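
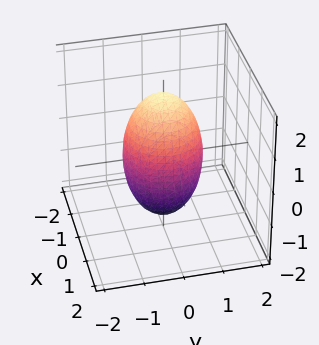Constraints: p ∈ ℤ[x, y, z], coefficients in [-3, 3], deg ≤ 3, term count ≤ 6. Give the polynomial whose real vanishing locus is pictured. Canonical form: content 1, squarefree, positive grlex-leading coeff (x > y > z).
Degree: the shape is more complex than any degree-1 surface, so deg p = 2.
Symmetries: the z-axis is an axis of rotation, so x and y enter only as x² + y².
Checking where it meets the axes: a circular section at z = -1 has radius between 0 and 1; the x-axis gridline crossings are at x ∈ {-1, 1}; the y-axis gridline crossings are at y ∈ {-1, 1}.
Fitting integer coefficients to these (and the overall shape) gives p.

3*x^2 + 3*y^2 + z^2 - 3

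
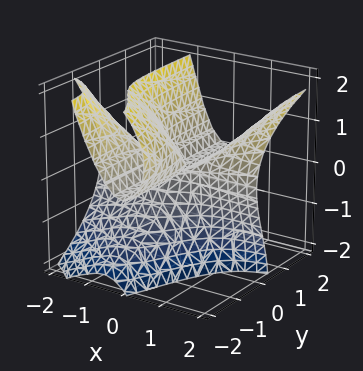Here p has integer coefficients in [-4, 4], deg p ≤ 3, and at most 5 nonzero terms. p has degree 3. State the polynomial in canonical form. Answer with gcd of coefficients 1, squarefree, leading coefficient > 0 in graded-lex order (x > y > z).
3*x^2*y - 2*x*z^2 - z^3 - 2*y*z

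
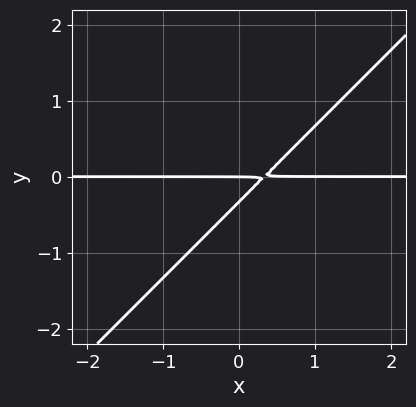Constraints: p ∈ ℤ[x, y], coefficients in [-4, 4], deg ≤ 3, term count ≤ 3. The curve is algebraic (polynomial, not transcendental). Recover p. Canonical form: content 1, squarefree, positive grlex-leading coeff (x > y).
3*x*y - 3*y^2 - y

The degree is 2 — the shape is more complex than any degree-1 curve.
Against the integer gridlines: every point of the x-axis in the box is on the curve; it meets the y-axis at y = 0 (among the integer gridlines).
Putting this together gives p.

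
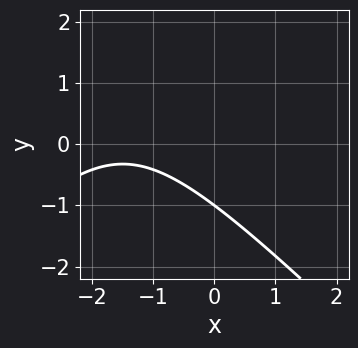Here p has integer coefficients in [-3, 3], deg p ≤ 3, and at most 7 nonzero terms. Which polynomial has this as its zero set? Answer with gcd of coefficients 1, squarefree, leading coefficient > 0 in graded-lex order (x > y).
x^2 - y^2 + 3*x + 2*y + 3

First, degree: the shape is more complex than any degree-1 curve, so deg p = 2.
Then, against the integer gridlines: it misses every integer gridline on the x-axis; it crosses the y-axis at the gridline y = -1.
Finally, the integer polynomial consistent with all of this is the stated p.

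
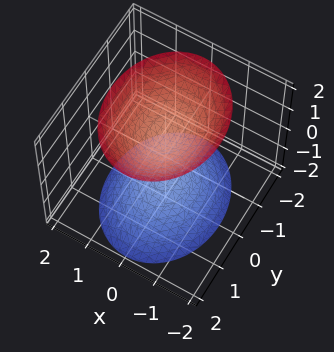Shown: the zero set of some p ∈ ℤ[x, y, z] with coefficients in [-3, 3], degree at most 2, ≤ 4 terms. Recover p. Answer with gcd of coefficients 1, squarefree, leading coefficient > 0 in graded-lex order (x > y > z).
1. I count 2 distinct pieces. They look like related sheets of one shape, so recover p as a whole.
2. The degree is 2 — two separate bowl-shaped sheets opening away from each other; a quadric.
3. Symmetries: it's symmetric under x → −x, forcing even powers of x; the y ↦ −y reflection is a symmetry, so y appears only in even powers; mirror symmetry z ↦ −z ⇒ only even powers of z.
4. From the visible intercepts: it misses every integer gridline on the x-axis; among the integer gridlines, it crosses the z-axis at z ∈ {-1, 1}; it misses every integer gridline on the y-axis.
5. Assembling these constraints gives the stated polynomial.

3*x^2 + 2*y^2 - 2*z^2 + 2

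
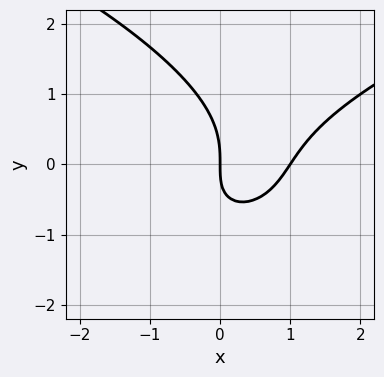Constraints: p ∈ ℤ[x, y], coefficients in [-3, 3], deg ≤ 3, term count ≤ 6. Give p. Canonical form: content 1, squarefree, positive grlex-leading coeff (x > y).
(a) The degree is 3 — a generic line meets the curve in up to 3 points.
(b) Checking where it meets the axes: it crosses the y-axis at the gridline y = 0; the x-axis gridline crossings are at x ∈ {0, 1}.
(c) These observations pin down the coefficients.

2*y^3 - 3*x^2 + 2*x*y + 3*x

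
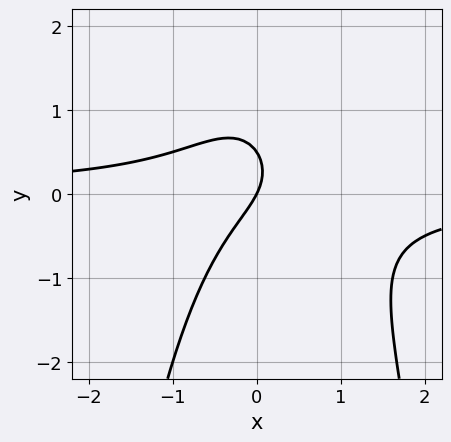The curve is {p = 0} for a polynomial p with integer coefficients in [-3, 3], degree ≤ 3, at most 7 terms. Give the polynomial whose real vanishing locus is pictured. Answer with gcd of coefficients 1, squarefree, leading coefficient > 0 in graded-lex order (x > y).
The degree is 3 — no degree-2 curve has this shape.
From the visible intercepts: it crosses the y-axis at the gridline y = 0; it meets the x-axis at x = 0 (among the integer gridlines).
The integer polynomial consistent with all of this is the stated p.

3*x^2*y - x*y + 2*y^2 + 2*x - y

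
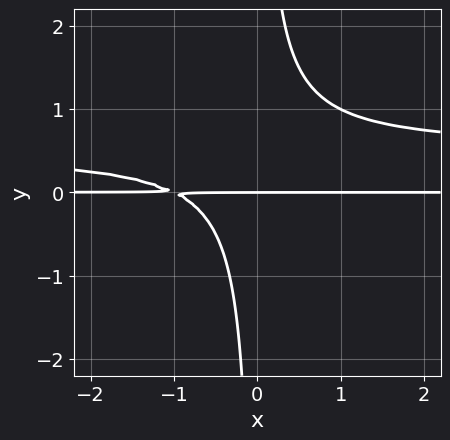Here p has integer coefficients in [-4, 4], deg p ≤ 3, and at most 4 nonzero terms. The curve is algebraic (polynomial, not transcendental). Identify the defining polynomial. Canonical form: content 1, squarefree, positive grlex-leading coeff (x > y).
2*x*y^2 - x*y - y

(a) Degree: no degree-2 curve has this shape, so deg p = 3.
(b) From the axis intercepts and sections: it crosses the y-axis at the gridline y = 0; every point of the x-axis in the box is on the curve.
(c) Fitting integer coefficients to these (and the overall shape) gives p.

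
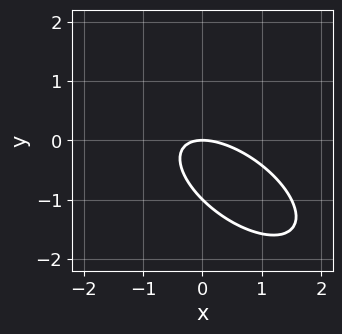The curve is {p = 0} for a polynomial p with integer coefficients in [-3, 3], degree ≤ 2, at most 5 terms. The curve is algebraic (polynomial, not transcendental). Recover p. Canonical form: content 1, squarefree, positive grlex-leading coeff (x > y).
(a) deg p = 2. No degree-1 curve has this shape.
(b) Observable constraints: the y-axis gridline crossings are at y ∈ {-1, 0}; one x-axis crossing is at x = 0.
(c) The integer polynomial consistent with all of this is the stated p.

2*x^2 + 3*x*y + 3*y^2 + 3*y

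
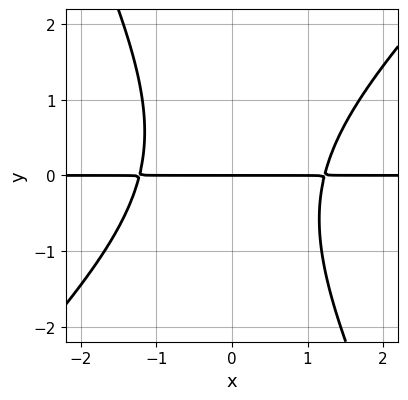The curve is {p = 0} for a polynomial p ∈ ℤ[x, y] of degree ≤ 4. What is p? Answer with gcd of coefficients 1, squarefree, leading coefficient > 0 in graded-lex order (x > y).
(a) deg p = 3.
(b) From the axis intercepts and sections: it meets the y-axis at y = 0 (among the integer gridlines); every point of the x-axis in the box is on the curve.
(c) Together with the visible shape, these determine p as stated.

2*x^2*y - x*y^2 - y^3 - 3*y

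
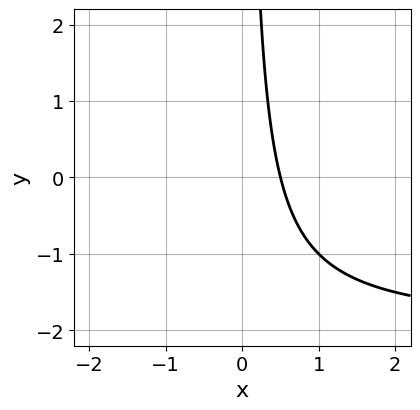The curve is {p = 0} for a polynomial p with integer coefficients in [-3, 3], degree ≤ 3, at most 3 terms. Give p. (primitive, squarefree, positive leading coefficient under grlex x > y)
First, degree: a generic line meets the curve in up to 2 points, so deg p = 2.
Next, against the integer gridlines: it misses every integer gridline on the y-axis.
Finally, assembling these constraints gives the stated polynomial.

x*y + 2*x - 1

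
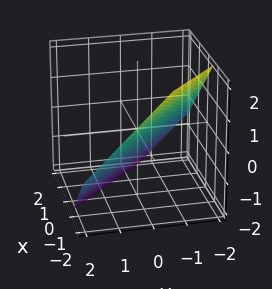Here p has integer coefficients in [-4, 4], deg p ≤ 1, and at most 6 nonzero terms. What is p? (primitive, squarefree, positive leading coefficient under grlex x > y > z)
3*x + 3*y + 3*z + 2

(a) The degree is 1 — every cross-section is a straight line — this is a plane.
(b) Putting this together gives p.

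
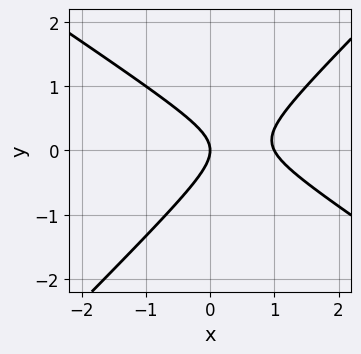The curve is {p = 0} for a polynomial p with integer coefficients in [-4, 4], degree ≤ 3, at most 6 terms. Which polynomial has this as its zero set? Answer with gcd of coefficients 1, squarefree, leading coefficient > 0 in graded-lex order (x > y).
(a) deg p = 2. A generic line meets the curve in up to 2 points.
(b) Against the integer gridlines: one y-axis crossing is at y = 0; among the integer gridlines, it crosses the x-axis at x ∈ {0, 1}.
(c) Putting this together gives p.

2*x^2 + x*y - 3*y^2 - 2*x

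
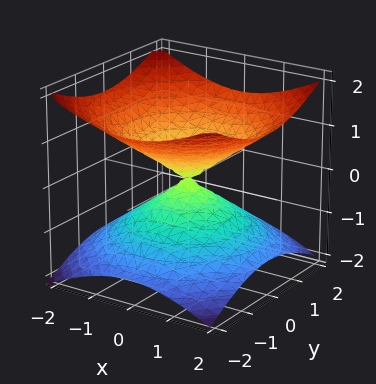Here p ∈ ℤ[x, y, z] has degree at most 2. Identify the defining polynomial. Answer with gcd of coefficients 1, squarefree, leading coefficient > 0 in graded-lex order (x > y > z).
x^2 + y^2 - 2*z^2

1. Degree: a double cone through the origin; a quadric, so deg p = 2.
2. Symmetries: it's symmetric under z → −z, forcing even powers of z; the z-axis is an axis of rotation, so x and y enter only as x² + y².
3. Reading off the gridlines: a circular section at z = -1 has radius between 1 and 2; it crosses the x-axis at the gridline x = 0; one z-axis crossing is at z = 0; one y-axis crossing is at y = 0.
4. Assembling these constraints gives the stated polynomial.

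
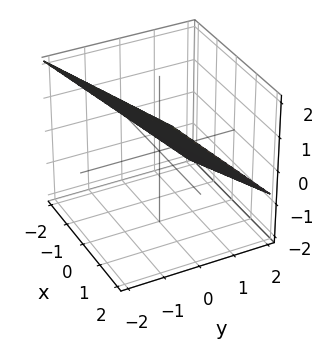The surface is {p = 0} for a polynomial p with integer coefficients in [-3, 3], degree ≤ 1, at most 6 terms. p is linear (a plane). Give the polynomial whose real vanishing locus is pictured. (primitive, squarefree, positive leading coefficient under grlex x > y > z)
First, degree: every cross-section is a straight line — this is a plane, so deg p = 1.
Then, against the integer gridlines: it meets the x-axis at x = -2 (among the integer gridlines).
Finally, assembling these constraints gives the stated polynomial.

x - 3*y - 3*z + 2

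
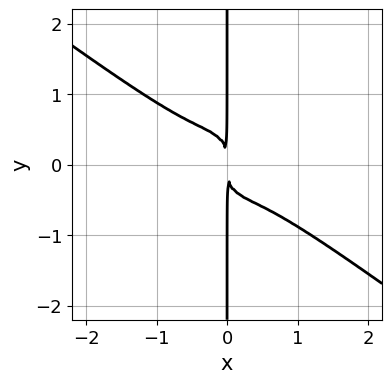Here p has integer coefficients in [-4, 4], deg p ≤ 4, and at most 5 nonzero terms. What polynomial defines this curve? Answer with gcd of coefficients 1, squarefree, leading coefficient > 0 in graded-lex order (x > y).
Degree: no degree-3 curve has this shape, so deg p = 4.
Reading off the gridlines: every point of the y-axis in the box is on the curve.
Together with the visible shape, these determine p as stated.

3*x^4 + 3*x^3*y + 2*x*y^3 + x^2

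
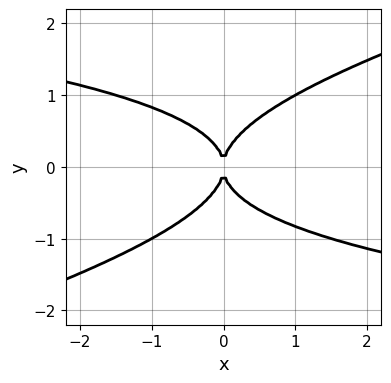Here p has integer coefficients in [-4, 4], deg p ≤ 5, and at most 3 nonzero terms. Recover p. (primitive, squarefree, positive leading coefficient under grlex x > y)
(a) The degree is 4 — no degree-3 curve has this shape.
(b) Reading off the gridlines: it meets the y-axis at y = 0 (among the integer gridlines); it meets the x-axis at x = 0 (among the integer gridlines).
(c) Matching integer coefficients to the picture gives p.

x*y^3 - 3*y^4 + 2*x^2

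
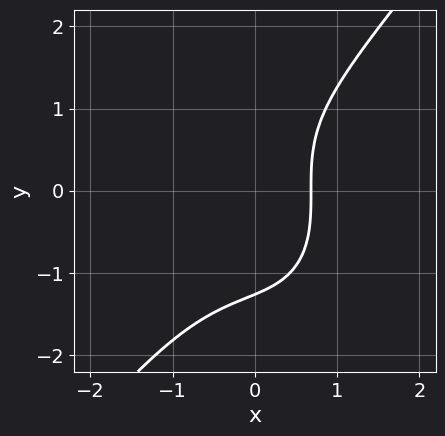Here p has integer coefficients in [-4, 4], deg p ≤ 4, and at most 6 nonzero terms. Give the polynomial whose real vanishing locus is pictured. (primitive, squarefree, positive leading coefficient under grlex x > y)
First, degree: the shape is more complex than any degree-2 curve, so deg p = 3.
Finally, the integer polynomial consistent with all of this is the stated p.

2*x^3 - y^3 + 2*x - 2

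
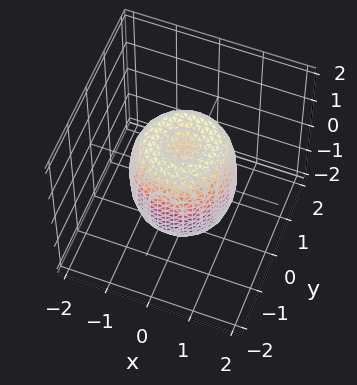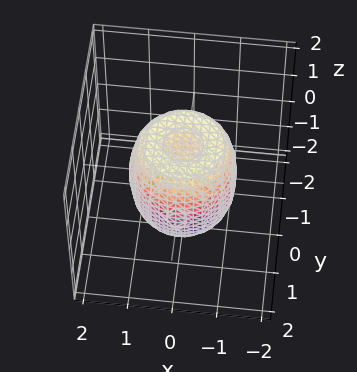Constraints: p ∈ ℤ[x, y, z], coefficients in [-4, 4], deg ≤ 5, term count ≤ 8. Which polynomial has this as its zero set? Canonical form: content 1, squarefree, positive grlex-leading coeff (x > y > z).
(a) Degree: no degree-3 surface has this shape, so deg p = 4.
(b) Symmetry: the z-axis is an axis of rotation, so x and y enter only as x² + y².
(c) From the visible intercepts: among the integer gridlines, it crosses the z-axis at z ∈ {-1, 1}; a circular section at z = -1 has radius exactly 1.
(d) Solving for integer coefficients yields p as stated.

2*x^4 + 4*x^2*y^2 + 2*y^4 - 2*x^2 - 2*y^2 + z^2 - 1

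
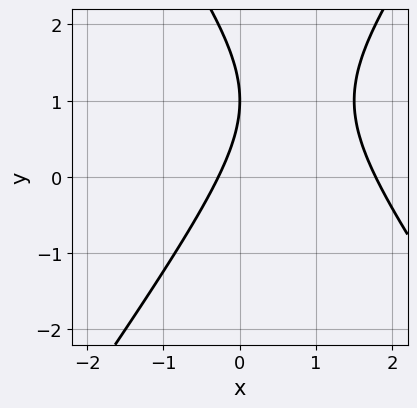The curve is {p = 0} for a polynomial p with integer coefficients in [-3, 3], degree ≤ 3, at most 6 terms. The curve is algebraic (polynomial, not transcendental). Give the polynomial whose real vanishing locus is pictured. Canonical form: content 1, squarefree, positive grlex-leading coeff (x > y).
2*x^2 - y^2 - 3*x + 2*y - 1

1. deg p = 2. The shape is more complex than any degree-1 curve.
2. Reading off the gridlines: one y-axis crossing is at y = 1.
3. These observations pin down the coefficients.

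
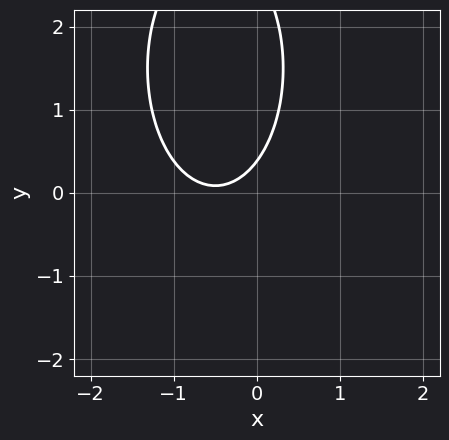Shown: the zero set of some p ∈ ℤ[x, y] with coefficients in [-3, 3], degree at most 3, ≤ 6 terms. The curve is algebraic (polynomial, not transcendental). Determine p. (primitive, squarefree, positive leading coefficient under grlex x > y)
3*x^2 + y^2 + 3*x - 3*y + 1

1. The degree is 2 — no degree-1 curve has this shape.
2. Against the integer gridlines: the curve avoids every integer x-axis point in the box.
3. Together with the visible shape, these determine p as stated.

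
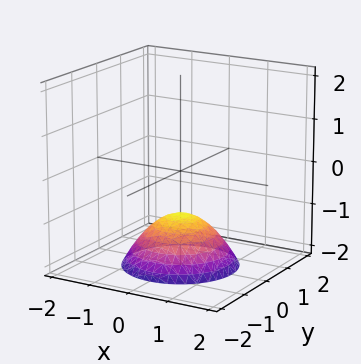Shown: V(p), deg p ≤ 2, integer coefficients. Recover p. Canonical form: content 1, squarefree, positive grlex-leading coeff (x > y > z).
2*x^2 + 2*y^2 + 3*z + 3

First, the degree is 2 — no degree-1 surface has this shape.
Then, by symmetry, the surface is invariant under rotation about z: p = q(x² + y², z).
Next, from the axis intercepts and sections: it crosses the z-axis at the gridline z = -1; a circular section at z = -2 has radius between 1 and 2; the surface avoids every integer x-axis point in the box.
Finally, matching integer coefficients to the picture gives p.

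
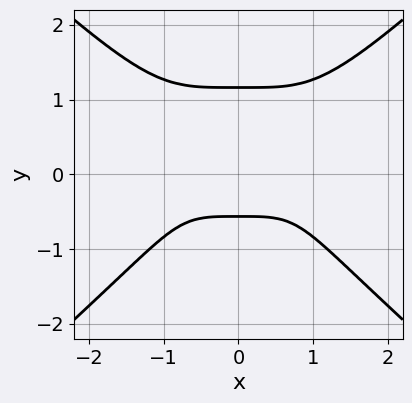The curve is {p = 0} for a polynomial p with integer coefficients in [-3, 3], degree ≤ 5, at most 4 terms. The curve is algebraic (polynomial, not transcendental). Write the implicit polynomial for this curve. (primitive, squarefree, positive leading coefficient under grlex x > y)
2*x^4 - 3*y^4 + 3*y + 2

(a) The degree is 4 — no degree-3 curve has this shape.
(b) Symmetries: the x ↦ −x reflection is a symmetry, so x appears only in even powers.
(c) From the visible intercepts: it misses every integer gridline on the x-axis.
(d) Matching integer coefficients to the picture gives p.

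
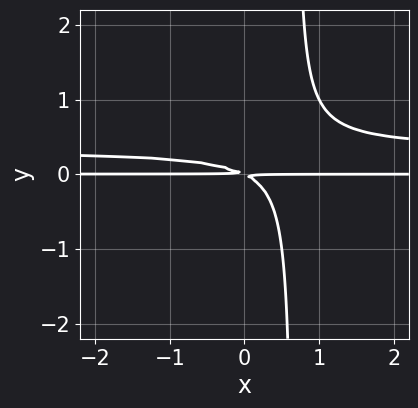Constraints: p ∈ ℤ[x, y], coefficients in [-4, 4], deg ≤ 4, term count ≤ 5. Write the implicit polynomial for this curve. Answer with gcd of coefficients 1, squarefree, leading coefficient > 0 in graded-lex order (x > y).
3*x*y^2 - x*y - 2*y^2

1. Degree: no degree-2 curve has this shape, so deg p = 3.
2. Reading off the gridlines: every point of the x-axis in the box is on the curve.
3. Solving for integer coefficients yields p as stated.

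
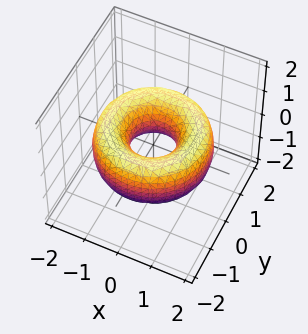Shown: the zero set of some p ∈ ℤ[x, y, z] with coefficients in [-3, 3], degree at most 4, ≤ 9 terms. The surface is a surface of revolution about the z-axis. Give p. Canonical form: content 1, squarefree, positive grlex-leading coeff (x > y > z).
(a) The degree is 4 — the shape is more complex than any degree-3 surface.
(b) Symmetry: the z-axis is an axis of rotation, so x and y enter only as x² + y².
(c) From the axis intercepts and sections: a circular section at z = 0 has radius between 0 and 1; the surface avoids every integer z-axis point in the box.
(d) Matching integer coefficients to the picture gives p.

x^4 + 2*x^2*y^2 + y^4 - 3*x^2 - 3*y^2 + 2*z^2 + 1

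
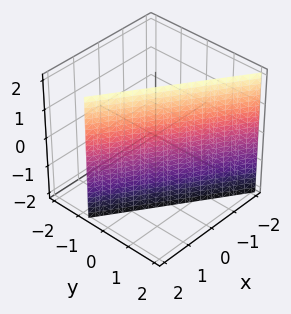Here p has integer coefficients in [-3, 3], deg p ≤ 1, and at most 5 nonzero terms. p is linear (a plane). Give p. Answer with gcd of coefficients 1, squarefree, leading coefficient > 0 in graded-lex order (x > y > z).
First, deg p = 1. The surface is flat (a plane).
Then, checking where it meets the axes: it crosses the x-axis at the gridline x = 1; no z-intercept at any integer in the box.
Finally, matching integer coefficients to the picture gives p.

2*x + 3*y - 2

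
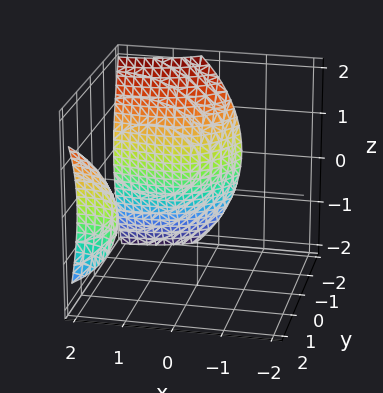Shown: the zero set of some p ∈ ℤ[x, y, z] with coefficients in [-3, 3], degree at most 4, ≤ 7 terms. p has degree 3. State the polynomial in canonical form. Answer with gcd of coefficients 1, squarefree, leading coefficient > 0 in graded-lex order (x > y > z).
First, the picture has 2 separate pieces. They look like related sheets of one shape, so recover p as a whole.
Then, degree: a generic line meets the surface in up to 3 points, so deg p = 3.
Then, reading off the gridlines: it misses every integer gridline on the x-axis; no z-intercept at any integer in the box.
Finally, the integer polynomial consistent with all of this is the stated p.

3*x*y^2 - y^3 - 2*x^2 - 3*z^2 - 3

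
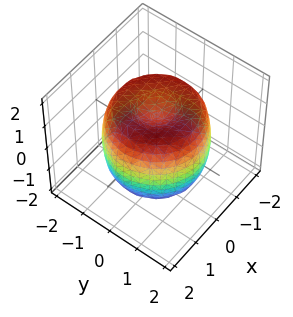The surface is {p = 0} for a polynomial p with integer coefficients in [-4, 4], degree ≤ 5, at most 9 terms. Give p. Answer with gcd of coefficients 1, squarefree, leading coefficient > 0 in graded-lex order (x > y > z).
x^4 + 2*x^2*y^2 + y^4 - 2*x^2 - 2*y^2 + z^2 - 1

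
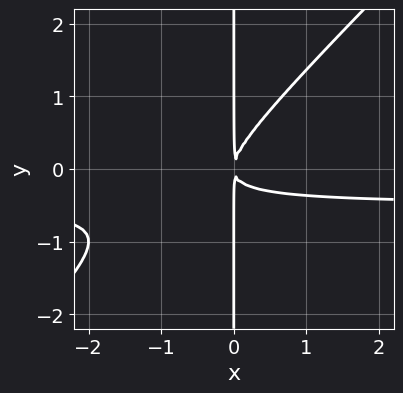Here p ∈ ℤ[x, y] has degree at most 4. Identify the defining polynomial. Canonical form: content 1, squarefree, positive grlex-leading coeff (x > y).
2*x^2*y - 2*x*y^2 + x^2

(a) deg p = 3.
(b) From the axis intercepts and sections: every point of the y-axis in the box is on the curve.
(c) Matching integer coefficients to the picture gives p.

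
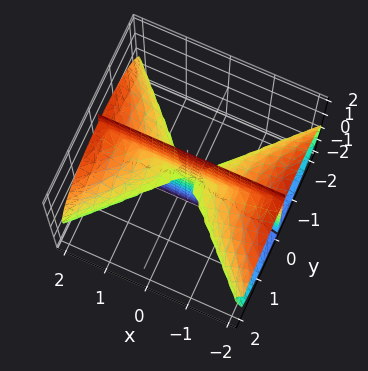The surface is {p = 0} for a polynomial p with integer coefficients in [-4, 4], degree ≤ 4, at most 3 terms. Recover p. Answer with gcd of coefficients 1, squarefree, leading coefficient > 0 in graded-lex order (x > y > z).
1. I count 3 distinct pieces.
2. The degree is 3 — a generic line meets the surface in up to 3 points.
3. Checking where it meets the axes: the visible x-axis segment lies entirely on the surface; every point of the z-axis in the box is on the surface; it crosses the y-axis at the gridline y = 0.
4. Together with the visible shape, these determine p as stated.

x^2*y - y^3 - 2*y*z^2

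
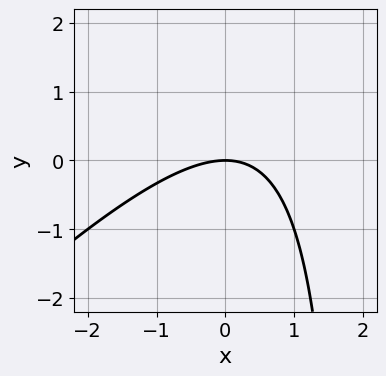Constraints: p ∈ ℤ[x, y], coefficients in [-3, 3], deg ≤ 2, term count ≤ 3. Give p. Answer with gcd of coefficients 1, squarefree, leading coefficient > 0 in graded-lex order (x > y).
(a) The degree is 2 — the shape is more complex than any degree-1 curve.
(b) From the axis intercepts and sections: it meets the y-axis at y = 0 (among the integer gridlines); it meets the x-axis at x = 0 (among the integer gridlines).
(c) Assembling these constraints gives the stated polynomial.

x^2 - x*y + 2*y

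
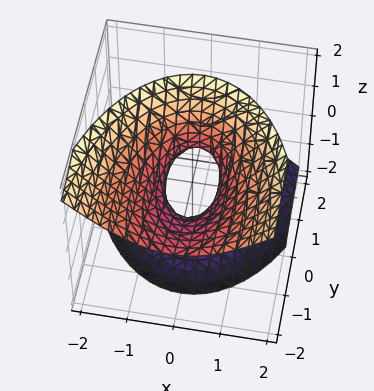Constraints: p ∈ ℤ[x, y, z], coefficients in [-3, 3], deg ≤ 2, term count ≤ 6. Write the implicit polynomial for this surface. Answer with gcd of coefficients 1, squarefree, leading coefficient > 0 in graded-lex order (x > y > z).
1. deg p = 2. The shape is more complex than any degree-1 surface.
2. Checking where it meets the axes: the surface avoids every integer z-axis point in the box; among the integer gridlines, it crosses the y-axis at y ∈ {-1, 1}.
3. Assembling these constraints gives the stated polynomial.

3*x^2 + y^2 + 3*y*z - 2*z^2 - 1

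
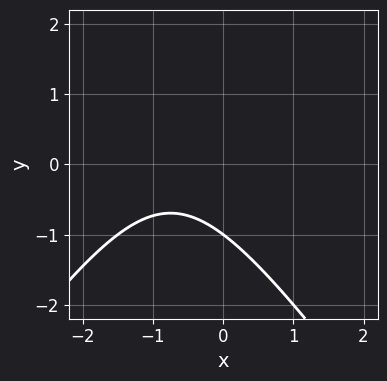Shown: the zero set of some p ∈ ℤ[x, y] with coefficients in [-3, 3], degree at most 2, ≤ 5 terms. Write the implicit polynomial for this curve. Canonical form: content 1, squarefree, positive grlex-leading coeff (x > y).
2*x^2 - y^2 + 3*x + 2*y + 3

Degree: no degree-1 curve has this shape, so deg p = 2.
From the visible intercepts: it meets the y-axis at y = -1 (among the integer gridlines); it misses every integer gridline on the x-axis.
These observations pin down the coefficients.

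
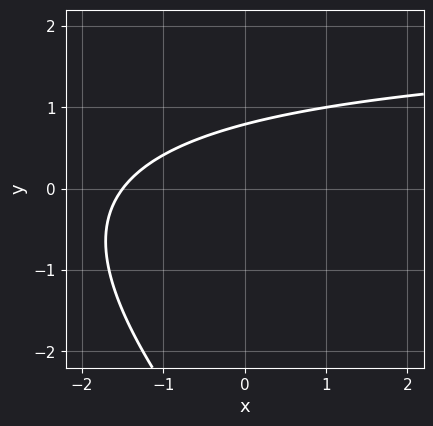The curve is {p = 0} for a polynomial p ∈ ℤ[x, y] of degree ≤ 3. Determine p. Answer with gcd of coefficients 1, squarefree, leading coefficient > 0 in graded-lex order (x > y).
x*y + y^2 - 2*x + 3*y - 3

First, the degree is 2 — a generic line meets the curve in up to 2 points.
Finally, the integer polynomial consistent with all of this is the stated p.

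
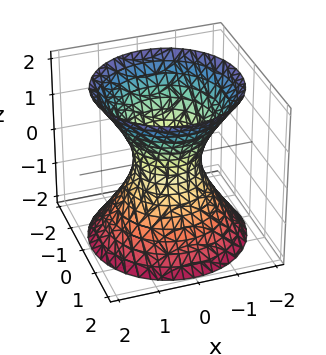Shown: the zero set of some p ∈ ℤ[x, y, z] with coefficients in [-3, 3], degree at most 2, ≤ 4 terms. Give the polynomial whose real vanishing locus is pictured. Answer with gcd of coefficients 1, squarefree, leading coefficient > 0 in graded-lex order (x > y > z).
3*x^2 + 3*y^2 - 2*z^2 - 2

The degree is 2 — an hourglass — one-sheet hyperboloid; a quadric.
Symmetry: the z-axis is an axis of rotation, so x and y enter only as x² + y²; mirror symmetry z ↦ −z ⇒ only even powers of z.
Reading off the gridlines: a circular section at z = 2 has radius between 1 and 2; no z-intercept at any integer in the box.
Together with the visible shape, these determine p as stated.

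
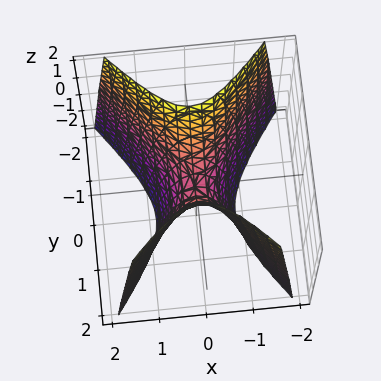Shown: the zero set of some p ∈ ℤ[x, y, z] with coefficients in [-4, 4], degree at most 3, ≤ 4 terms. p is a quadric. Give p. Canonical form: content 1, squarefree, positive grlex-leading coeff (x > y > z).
First, degree: a saddle surface; a quadric, so deg p = 2.
Then, symmetries: mirror symmetry y ↦ −y ⇒ only even powers of y; it's symmetric under x → −x, forcing even powers of x.
Then, from the axis intercepts and sections: one y-axis crossing is at y = 0; it meets the z-axis at z = 0 (among the integer gridlines); it meets the x-axis at x = 0 (among the integer gridlines).
Finally, together with the visible shape, these determine p as stated.

3*x^2 - 2*y^2 + z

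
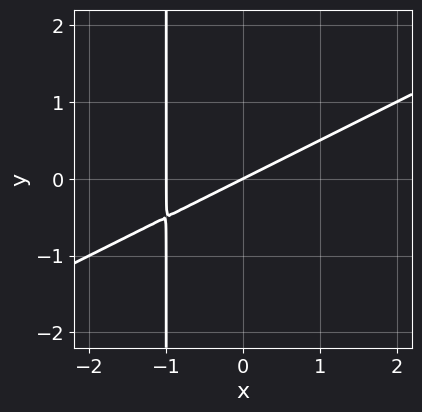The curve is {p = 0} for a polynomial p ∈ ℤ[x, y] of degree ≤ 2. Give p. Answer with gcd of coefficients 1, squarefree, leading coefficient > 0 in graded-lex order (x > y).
(a) deg p = 2. A generic line meets the curve in up to 2 points.
(b) Observable constraints: the x-axis gridline crossings are at x ∈ {-1, 0}; it crosses the y-axis at the gridline y = 0.
(c) Fitting integer coefficients to these (and the overall shape) gives p.

x^2 - 2*x*y + x - 2*y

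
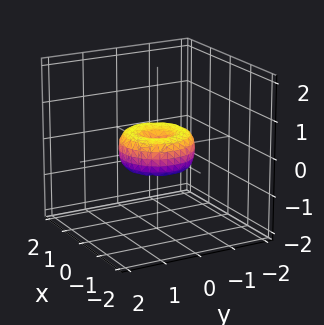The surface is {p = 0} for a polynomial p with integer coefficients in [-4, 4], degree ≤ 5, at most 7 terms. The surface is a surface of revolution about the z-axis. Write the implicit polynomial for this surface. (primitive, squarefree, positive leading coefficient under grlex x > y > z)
1. The degree is 4 — no degree-3 surface has this shape.
2. By symmetry, the surface is invariant under rotation about z: p = q(x² + y², z).
3. Against the integer gridlines: among the integer gridlines, it crosses the y-axis at y ∈ {-1, 0, 1}; one z-axis crossing is at z = 0; a circular section at z = 0 has radius exactly 1.
4. Fitting integer coefficients to these (and the overall shape) gives p. Check: (1, 0, 0) on the x-axis lies on the surface, and p(1, 0, 0) = 0. ✓

x^4 + 2*x^2*y^2 + y^4 - x^2 - y^2 + z^2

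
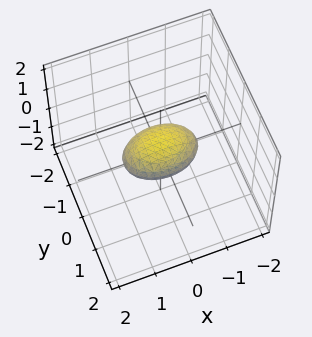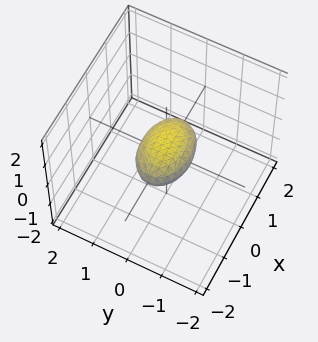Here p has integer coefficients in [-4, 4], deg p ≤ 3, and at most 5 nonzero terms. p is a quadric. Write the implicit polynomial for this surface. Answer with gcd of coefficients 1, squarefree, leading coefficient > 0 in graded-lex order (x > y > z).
First, degree: a closed, bounded, convex surface; a quadric, so deg p = 2.
Next, symmetries: the x ↦ −x reflection is a symmetry, so x appears only in even powers; it's symmetric under z → −z, forcing even powers of z; the y ↦ −y reflection is a symmetry, so y appears only in even powers.
Then, against the integer gridlines: among the integer gridlines, it crosses the x-axis at x ∈ {-1, 1}.
Finally, solving for integer coefficients yields p as stated.

x^2 + 2*y^2 + 3*z^2 - 1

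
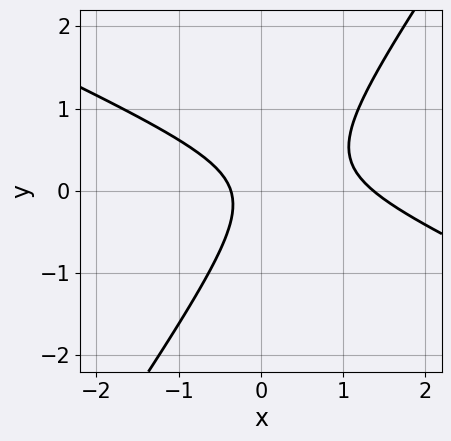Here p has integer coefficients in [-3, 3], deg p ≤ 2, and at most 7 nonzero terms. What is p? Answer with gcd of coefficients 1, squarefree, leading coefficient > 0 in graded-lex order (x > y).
2*x^2 + 3*x*y - 3*y^2 - 2*x - 1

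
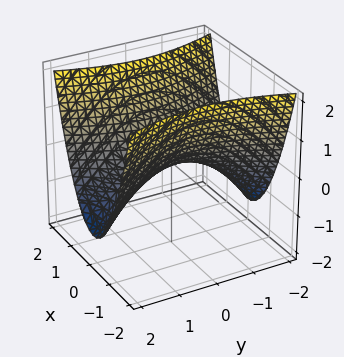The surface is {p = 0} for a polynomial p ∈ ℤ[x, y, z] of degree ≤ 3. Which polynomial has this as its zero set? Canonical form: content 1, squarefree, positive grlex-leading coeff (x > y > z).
First, deg p = 2. A hyperbolic paraboloid; a quadric.
Next, symmetries: the x ↦ −x reflection is a symmetry, so x appears only in even powers; the y ↦ −y reflection is a symmetry, so y appears only in even powers.
Next, reading off the gridlines: one y-axis crossing is at y = 0; one x-axis crossing is at x = 0.
Finally, solving for integer coefficients yields p as stated.

3*x^2 - y^2 - 3*z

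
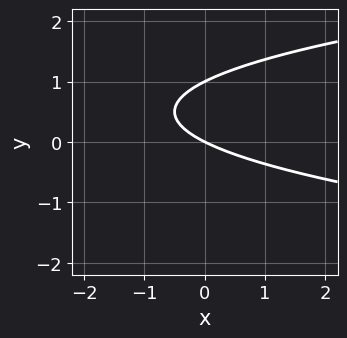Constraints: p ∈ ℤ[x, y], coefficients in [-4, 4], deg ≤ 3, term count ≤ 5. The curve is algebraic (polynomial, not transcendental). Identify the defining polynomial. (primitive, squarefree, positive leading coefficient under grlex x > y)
First, degree: the shape is more complex than any degree-1 curve, so deg p = 2.
Then, checking where it meets the axes: among the integer gridlines, it crosses the y-axis at y ∈ {0, 1}; it meets the x-axis at x = 0 (among the integer gridlines).
Finally, assembling these constraints gives the stated polynomial.

2*y^2 - x - 2*y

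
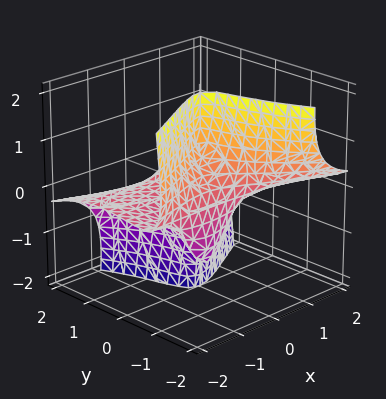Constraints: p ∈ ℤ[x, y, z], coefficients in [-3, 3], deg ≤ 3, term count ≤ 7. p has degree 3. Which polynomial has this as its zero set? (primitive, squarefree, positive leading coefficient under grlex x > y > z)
2*x^2*z - 3*x*y*z + y^3 + y*z^2 - y

1. The degree is 3 — the shape is more complex than any degree-2 surface.
2. Checking where it meets the axes: among the integer gridlines, it crosses the y-axis at y ∈ {-1, 0, 1}; every point of the z-axis in the box is on the surface.
3. Matching integer coefficients to the picture gives p. Check: (2, 0, 0) on the x-axis lies on the surface, and p(2, 0, 0) = 0. ✓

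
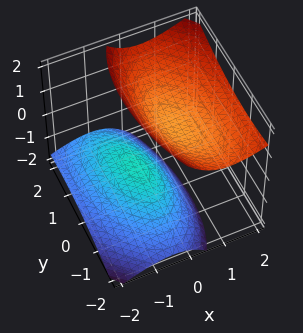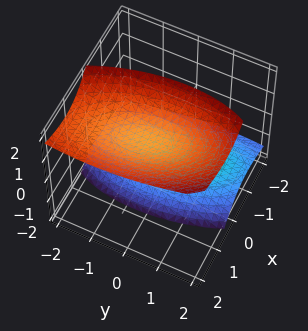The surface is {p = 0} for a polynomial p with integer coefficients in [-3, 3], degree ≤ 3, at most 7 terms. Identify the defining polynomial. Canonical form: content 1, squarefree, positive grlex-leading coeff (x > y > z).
(a) I count 2 distinct pieces. They look like related sheets of one shape, so recover p as a whole.
(b) The degree is 2 — the shape is more complex than any degree-1 surface.
(c) Observable constraints: it misses every integer gridline on the x-axis; the surface avoids every integer y-axis point in the box; among the integer gridlines, it crosses the z-axis at z ∈ {-1, 1}.
(d) These observations pin down the coefficients.

3*x^2 + x*y - 3*x*z + y^2 - 2*z^2 + 2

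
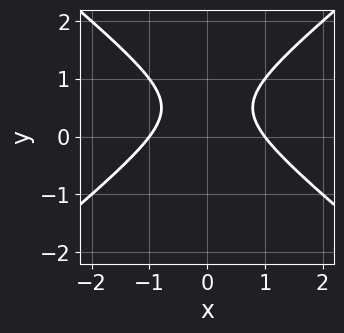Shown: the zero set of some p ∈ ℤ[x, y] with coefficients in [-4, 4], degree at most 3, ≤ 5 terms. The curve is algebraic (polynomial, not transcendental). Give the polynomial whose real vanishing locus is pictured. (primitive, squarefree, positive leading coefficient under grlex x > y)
2*x^2 - 3*y^2 + 3*y - 2

First, the degree is 2 — no degree-1 curve has this shape.
Then, symmetries: it's symmetric under x → −x, forcing even powers of x.
Next, from the axis intercepts and sections: the curve avoids every integer y-axis point in the box; among the integer gridlines, it crosses the x-axis at x ∈ {-1, 1}.
Finally, the integer polynomial consistent with all of this is the stated p.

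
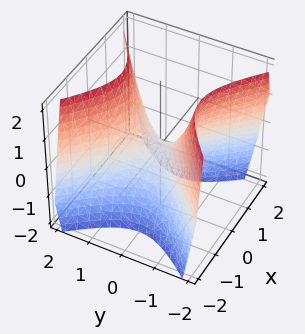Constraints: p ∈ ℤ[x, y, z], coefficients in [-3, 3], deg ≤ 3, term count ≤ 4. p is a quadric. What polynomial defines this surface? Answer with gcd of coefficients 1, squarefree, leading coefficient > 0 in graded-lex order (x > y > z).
(a) deg p = 2. A hyperbolic paraboloid; a quadric.
(b) Symmetries: the x ↦ −x reflection is a symmetry, so x appears only in even powers; it's symmetric under y → −y, forcing even powers of y.
(c) Reading off the gridlines: it crosses the x-axis at the gridline x = 0; it meets the y-axis at y = 0 (among the integer gridlines); it crosses the z-axis at the gridline z = 0.
(d) The integer polynomial consistent with all of this is the stated p.

3*x^2 - 3*y^2 + 2*z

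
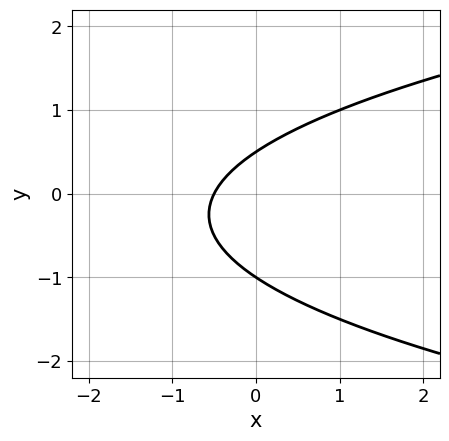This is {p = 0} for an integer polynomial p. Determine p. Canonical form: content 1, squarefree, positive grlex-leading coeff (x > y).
2*y^2 - 2*x + y - 1

First, degree: a generic line meets the curve in up to 2 points, so deg p = 2.
Then, reading off the gridlines: it crosses the y-axis at the gridline y = -1.
Finally, together with the visible shape, these determine p as stated.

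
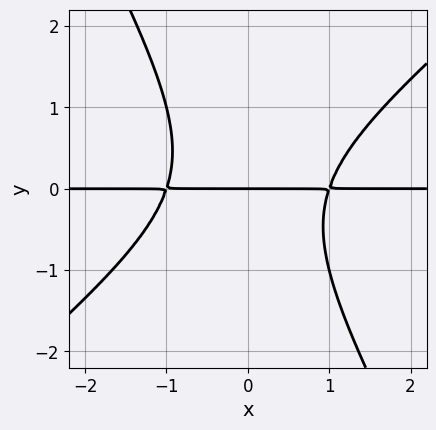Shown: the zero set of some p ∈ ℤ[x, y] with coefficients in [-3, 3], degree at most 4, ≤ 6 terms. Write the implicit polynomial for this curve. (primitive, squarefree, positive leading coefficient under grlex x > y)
First, degree: the shape is more complex than any degree-2 curve, so deg p = 3.
Next, reading off the gridlines: it meets the y-axis at y = 0 (among the integer gridlines); every point of the x-axis in the box is on the curve.
Finally, assembling these constraints gives the stated polynomial.

3*x^2*y - 2*x*y^2 - 2*y^3 - 3*y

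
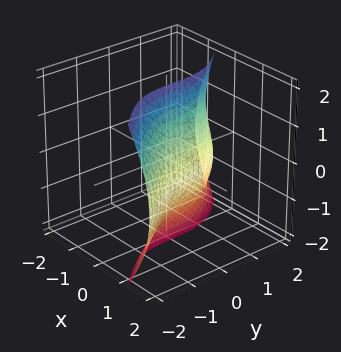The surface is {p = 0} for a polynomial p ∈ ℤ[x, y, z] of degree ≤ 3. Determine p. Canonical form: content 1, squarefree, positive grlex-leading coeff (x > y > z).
2*x^3 + 2*x*z^2 + y^3 + x*y - 2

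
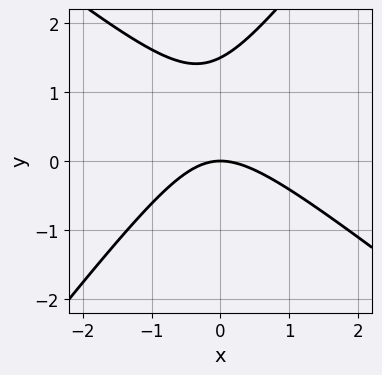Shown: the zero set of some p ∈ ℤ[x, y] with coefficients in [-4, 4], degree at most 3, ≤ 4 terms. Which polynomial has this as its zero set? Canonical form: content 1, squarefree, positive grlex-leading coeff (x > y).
(a) Degree: a generic line meets the curve in up to 2 points, so deg p = 2.
(b) From the visible intercepts: one y-axis crossing is at y = 0; it crosses the x-axis at the gridline x = 0.
(c) Assembling these constraints gives the stated polynomial.

2*x^2 + x*y - 2*y^2 + 3*y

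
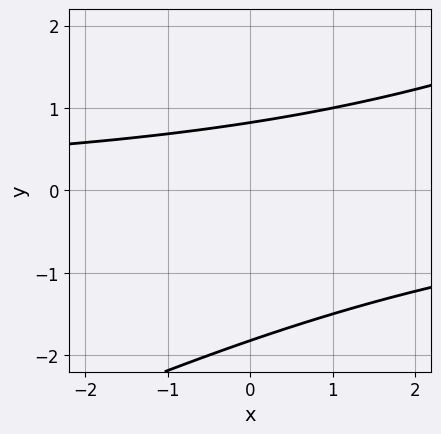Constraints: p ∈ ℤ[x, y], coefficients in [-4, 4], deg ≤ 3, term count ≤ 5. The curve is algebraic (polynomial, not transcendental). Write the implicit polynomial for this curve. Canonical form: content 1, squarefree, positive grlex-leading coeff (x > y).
First, the degree is 2 — the shape is more complex than any degree-1 curve.
Next, from the visible intercepts: it misses every integer gridline on the x-axis.
Finally, putting this together gives p.

x*y - 2*y^2 - 2*y + 3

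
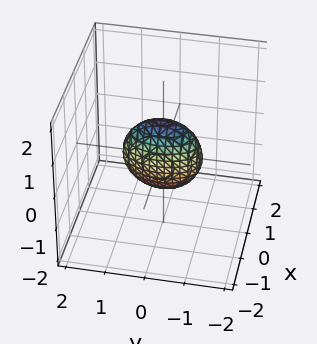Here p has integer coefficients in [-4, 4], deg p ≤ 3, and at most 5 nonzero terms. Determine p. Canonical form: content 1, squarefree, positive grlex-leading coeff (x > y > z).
First, deg p = 2.
Next, symmetries: it's symmetric under x → −x, forcing even powers of x; mirror symmetry y ↦ −y ⇒ only even powers of y; the z ↦ −z reflection is a symmetry, so z appears only in even powers.
Next, from the visible intercepts: among the integer gridlines, it crosses the z-axis at z ∈ {-1, 1}; among the integer gridlines, it crosses the y-axis at y ∈ {-1, 1}.
Finally, the integer polynomial consistent with all of this is the stated p.

3*x^2 + y^2 + z^2 - 1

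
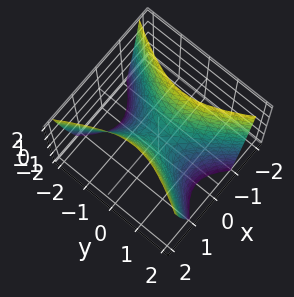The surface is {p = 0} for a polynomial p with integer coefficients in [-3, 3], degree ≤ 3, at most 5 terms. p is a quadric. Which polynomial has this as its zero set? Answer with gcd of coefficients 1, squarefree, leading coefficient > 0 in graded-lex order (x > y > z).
2*x^2 - y^2 - z

First, the degree is 2 — a saddle surface; a quadric.
Next, symmetries: the y ↦ −y reflection is a symmetry, so y appears only in even powers; it's symmetric under x → −x, forcing even powers of x.
Next, from the axis intercepts and sections: it crosses the y-axis at the gridline y = 0; one z-axis crossing is at z = 0.
Finally, together with the visible shape, these determine p as stated.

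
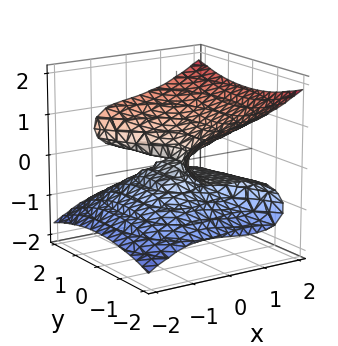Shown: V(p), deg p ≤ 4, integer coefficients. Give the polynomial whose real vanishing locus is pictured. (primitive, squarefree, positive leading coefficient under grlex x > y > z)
x^3 + y^2*z - 3*z^3 + x*z

1. The degree is 3 — a generic line meets the surface in up to 3 points.
2. Checking where it meets the axes: the visible y-axis segment lies entirely on the surface; it crosses the z-axis at the gridline z = 0.
3. Assembling these constraints gives the stated polynomial.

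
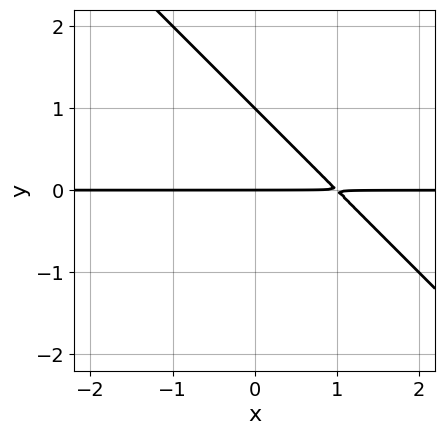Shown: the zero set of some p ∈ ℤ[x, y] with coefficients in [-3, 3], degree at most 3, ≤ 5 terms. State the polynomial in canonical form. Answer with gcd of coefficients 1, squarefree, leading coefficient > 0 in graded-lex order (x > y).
x*y + y^2 - y

1. Degree: the shape is more complex than any degree-1 curve, so deg p = 2.
2. From the visible intercepts: every point of the x-axis in the box is on the curve; among the integer gridlines, it crosses the y-axis at y ∈ {0, 1}.
3. Assembling these constraints gives the stated polynomial.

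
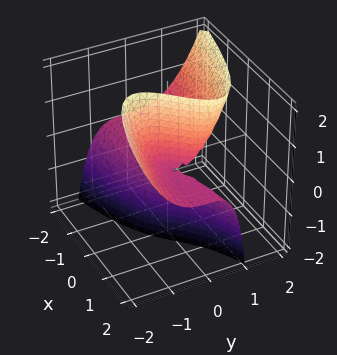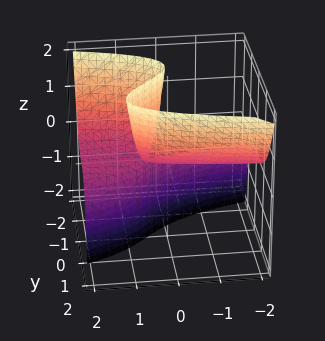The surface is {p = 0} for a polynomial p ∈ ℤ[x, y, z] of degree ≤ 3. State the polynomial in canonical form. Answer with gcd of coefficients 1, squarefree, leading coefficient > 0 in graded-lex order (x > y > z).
First, the degree is 3 — the shape is more complex than any degree-2 surface.
Next, observable constraints: it meets the z-axis at z = 0 (among the integer gridlines); it crosses the y-axis at the gridline y = 0.
Finally, assembling these constraints gives the stated polynomial.

2*y^3 + 2*x*z - 2*y*z - z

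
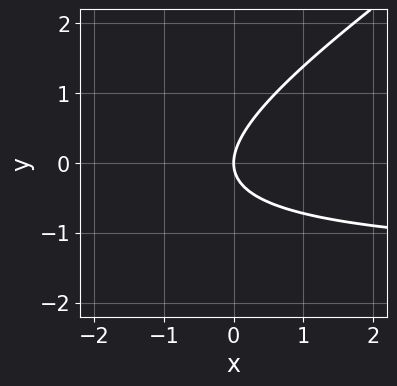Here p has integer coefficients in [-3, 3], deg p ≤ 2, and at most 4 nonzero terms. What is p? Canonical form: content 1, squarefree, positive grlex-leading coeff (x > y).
2*x*y - 3*y^2 + 3*x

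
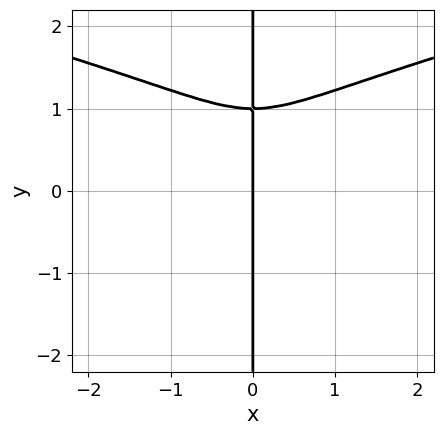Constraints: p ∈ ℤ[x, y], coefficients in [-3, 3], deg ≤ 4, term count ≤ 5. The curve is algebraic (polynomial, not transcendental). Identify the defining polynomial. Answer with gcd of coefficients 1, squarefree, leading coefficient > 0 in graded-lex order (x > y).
First, the degree is 4 — no degree-3 curve has this shape.
Then, against the integer gridlines: every point of the y-axis in the box is on the curve; it crosses the x-axis at the gridline x = 0.
Finally, the integer polynomial consistent with all of this is the stated p.

3*x*y^3 - x^3 - 3*x*y^2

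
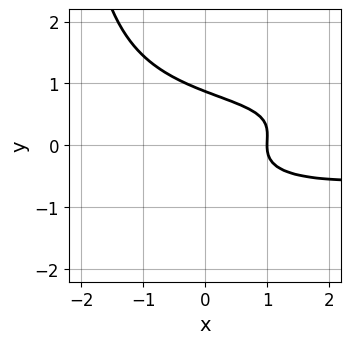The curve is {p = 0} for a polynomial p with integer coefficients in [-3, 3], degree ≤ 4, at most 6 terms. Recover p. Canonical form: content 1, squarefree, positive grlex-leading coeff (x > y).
x^2*y^2 - x*y^3 - 3*y^3 - 2*x + 2

(a) The degree is 4 — a generic line meets the curve in up to 4 points.
(b) From the axis intercepts and sections: it meets the x-axis at x = 1 (among the integer gridlines).
(c) Together with the visible shape, these determine p as stated.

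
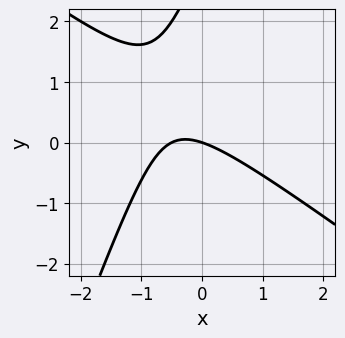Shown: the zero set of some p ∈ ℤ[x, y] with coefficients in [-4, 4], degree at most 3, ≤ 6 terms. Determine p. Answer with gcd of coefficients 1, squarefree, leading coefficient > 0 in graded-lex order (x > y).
(a) The degree is 2 — the shape is more complex than any degree-1 curve.
(b) From the visible intercepts: it crosses the x-axis at the gridline x = 0; it crosses the y-axis at the gridline y = 0.
(c) These observations pin down the coefficients.

2*x^2 + 2*x*y - y^2 + x + 3*y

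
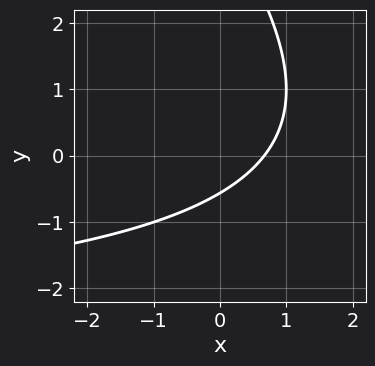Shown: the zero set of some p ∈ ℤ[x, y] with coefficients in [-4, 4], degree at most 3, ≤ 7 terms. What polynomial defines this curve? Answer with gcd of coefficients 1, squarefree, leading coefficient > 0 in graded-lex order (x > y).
x*y + y^2 + 3*x - 3*y - 2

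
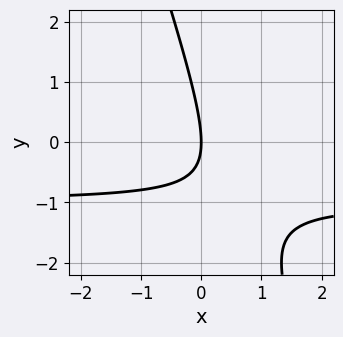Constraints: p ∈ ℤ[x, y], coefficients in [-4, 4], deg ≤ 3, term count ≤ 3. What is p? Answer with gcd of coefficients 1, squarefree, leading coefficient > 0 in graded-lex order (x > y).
Degree: the shape is more complex than any degree-1 curve, so deg p = 2.
From the axis intercepts and sections: one x-axis crossing is at x = 0; one y-axis crossing is at y = 0.
Putting this together gives p.

3*x*y + y^2 + 3*x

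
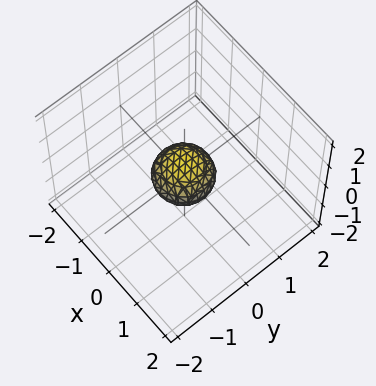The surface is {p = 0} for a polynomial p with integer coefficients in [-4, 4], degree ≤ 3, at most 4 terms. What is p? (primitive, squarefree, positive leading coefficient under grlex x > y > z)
2*x^2 + 2*y^2 + 3*z^2 - 1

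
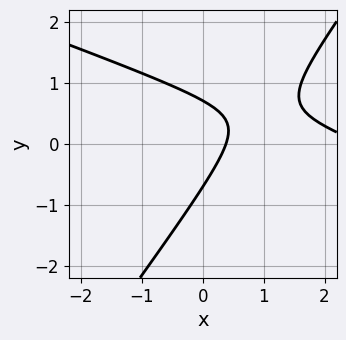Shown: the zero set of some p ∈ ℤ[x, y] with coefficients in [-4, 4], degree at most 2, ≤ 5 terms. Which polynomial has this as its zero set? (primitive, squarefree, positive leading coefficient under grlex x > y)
Degree: a generic line meets the curve in up to 2 points, so deg p = 2.
The integer polynomial consistent with all of this is the stated p.

x^2 + 2*x*y - 2*y^2 - 3*x + 1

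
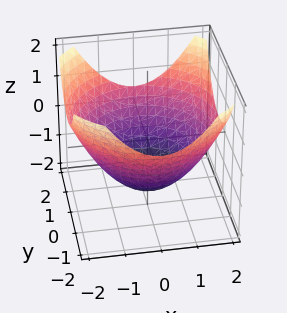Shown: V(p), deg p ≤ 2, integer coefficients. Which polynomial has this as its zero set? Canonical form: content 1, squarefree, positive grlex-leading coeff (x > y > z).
x^2 + y^2 - 2*z - 3

The degree is 2 — a generic line meets the surface in up to 2 points.
Symmetry: the z-axis is an axis of rotation, so x and y enter only as x² + y².
Observable constraints: a circular section at z = -1 has radius exactly 1.
Together with the visible shape, these determine p as stated.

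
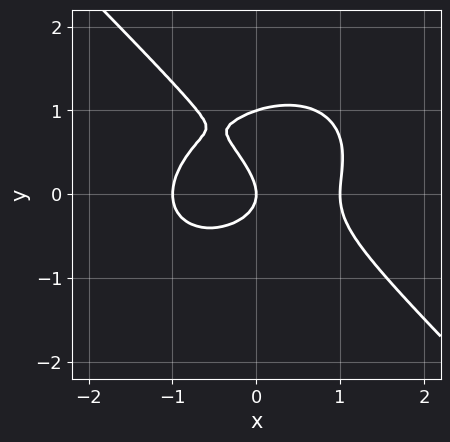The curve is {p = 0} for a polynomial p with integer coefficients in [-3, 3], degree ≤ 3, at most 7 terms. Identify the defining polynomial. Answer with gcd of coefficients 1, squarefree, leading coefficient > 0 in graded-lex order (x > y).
First, the degree is 3 — no degree-2 curve has this shape.
Next, checking where it meets the axes: the x-axis gridline crossings are at x ∈ {-1, 0, 1}; the y-axis gridline crossings are at y ∈ {0, 1}.
Finally, together with the visible shape, these determine p as stated.

2*x^3 + x*y^2 + 3*y^3 - 3*y^2 - 2*x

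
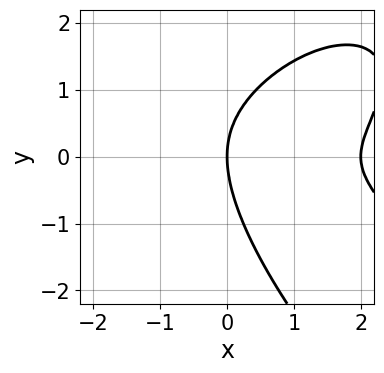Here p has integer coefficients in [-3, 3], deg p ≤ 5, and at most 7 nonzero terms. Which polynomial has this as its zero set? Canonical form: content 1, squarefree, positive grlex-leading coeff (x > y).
First, degree: no degree-3 curve has this shape, so deg p = 4.
Next, observable constraints: one y-axis crossing is at y = 0; the x-axis gridline crossings are at x ∈ {0, 2}.
Finally, putting this together gives p.

x^4 + x*y^3 + y^4 - 2*x^3 - 3*x*y^2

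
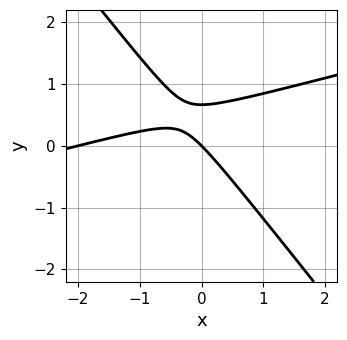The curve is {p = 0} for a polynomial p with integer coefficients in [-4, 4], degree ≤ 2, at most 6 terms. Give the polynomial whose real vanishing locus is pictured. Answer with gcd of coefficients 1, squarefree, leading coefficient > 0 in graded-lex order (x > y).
Degree: no degree-1 curve has this shape, so deg p = 2.
Checking where it meets the axes: one y-axis crossing is at y = 0; the x-axis gridline crossings are at x ∈ {-2, 0}.
Solving for integer coefficients yields p as stated.

x^2 - 3*x*y - 3*y^2 + 2*x + 2*y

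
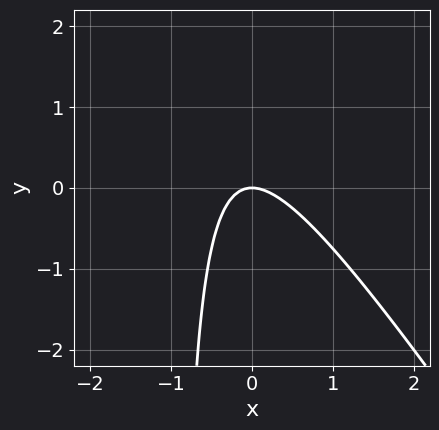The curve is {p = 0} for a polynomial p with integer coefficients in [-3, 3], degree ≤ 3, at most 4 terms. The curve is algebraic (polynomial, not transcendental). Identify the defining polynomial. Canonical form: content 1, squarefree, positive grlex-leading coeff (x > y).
3*x^2 + 2*x*y + 2*y

(a) deg p = 2. The shape is more complex than any degree-1 curve.
(b) Checking where it meets the axes: one x-axis crossing is at x = 0; it crosses the y-axis at the gridline y = 0.
(c) Putting this together gives p.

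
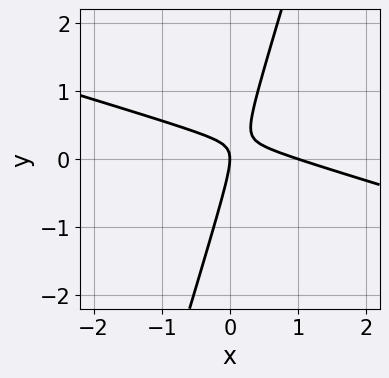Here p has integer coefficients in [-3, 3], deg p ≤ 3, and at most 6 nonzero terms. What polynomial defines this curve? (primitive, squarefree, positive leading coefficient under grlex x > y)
x^2 + 3*x*y - y^2 - x

First, deg p = 2.
Next, against the integer gridlines: the x-axis gridline crossings are at x ∈ {0, 1}; it crosses the y-axis at the gridline y = 0.
Finally, these observations pin down the coefficients.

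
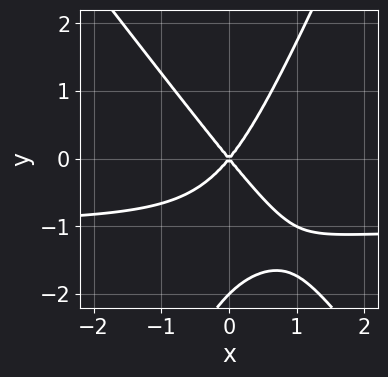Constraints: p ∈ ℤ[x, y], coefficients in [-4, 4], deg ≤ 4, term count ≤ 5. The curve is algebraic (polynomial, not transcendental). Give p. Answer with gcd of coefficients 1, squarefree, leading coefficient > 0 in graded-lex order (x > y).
First, deg p = 3.
Then, observable constraints: it crosses the x-axis at the gridline x = 0; among the integer gridlines, it crosses the y-axis at y ∈ {-2, 0}.
Finally, fitting integer coefficients to these (and the overall shape) gives p.

3*x^2*y + x*y^2 - y^3 + 3*x^2 - 2*y^2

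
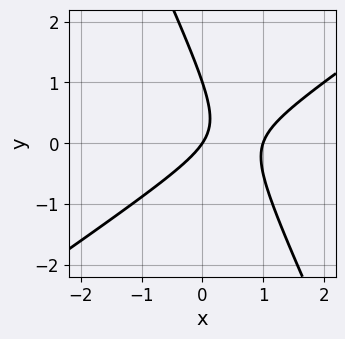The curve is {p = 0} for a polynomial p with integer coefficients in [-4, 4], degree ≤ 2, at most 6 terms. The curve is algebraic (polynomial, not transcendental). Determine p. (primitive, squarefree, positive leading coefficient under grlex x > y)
3*x^2 - 3*x*y - 2*y^2 - 3*x + 2*y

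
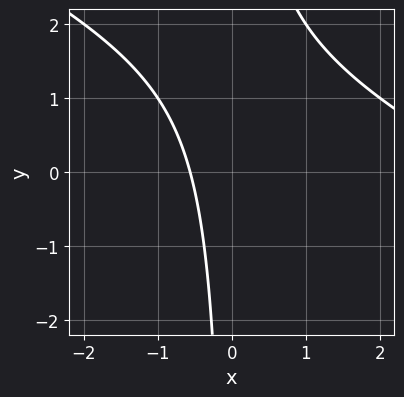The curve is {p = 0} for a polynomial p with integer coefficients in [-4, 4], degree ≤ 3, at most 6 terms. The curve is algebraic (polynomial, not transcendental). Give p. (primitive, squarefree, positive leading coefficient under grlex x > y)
x^2 + 2*x*y - 3*x - 2

(a) Degree: a generic line meets the curve in up to 2 points, so deg p = 2.
(b) From the axis intercepts and sections: no y-intercept at any integer in the box.
(c) These observations pin down the coefficients.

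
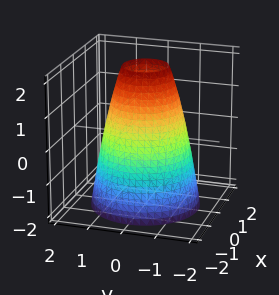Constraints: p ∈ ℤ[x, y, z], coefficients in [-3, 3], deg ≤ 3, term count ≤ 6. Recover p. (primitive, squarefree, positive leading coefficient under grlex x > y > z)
2*x^2 + 2*y^2 + z - 3

Degree: no degree-1 surface has this shape, so deg p = 2.
Symmetries: the z-axis is an axis of rotation, so x and y enter only as x² + y².
From the axis intercepts and sections: a circular section at z = 0 has radius between 1 and 2; no z-intercept at any integer in the box.
Putting this together gives p.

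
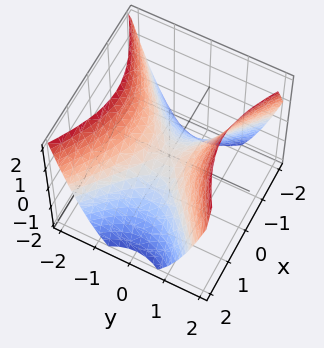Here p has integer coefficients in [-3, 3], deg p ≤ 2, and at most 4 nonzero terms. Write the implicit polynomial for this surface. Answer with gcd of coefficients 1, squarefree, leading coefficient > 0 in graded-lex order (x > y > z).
2*x^2 - 3*y^2 + 3*z

1. Degree: a hyperbolic paraboloid; a quadric, so deg p = 2.
2. Symmetries: it's symmetric under y → −y, forcing even powers of y; mirror symmetry x ↦ −x ⇒ only even powers of x.
3. Observable constraints: one x-axis crossing is at x = 0; one y-axis crossing is at y = 0; one z-axis crossing is at z = 0.
4. Matching integer coefficients to the picture gives p.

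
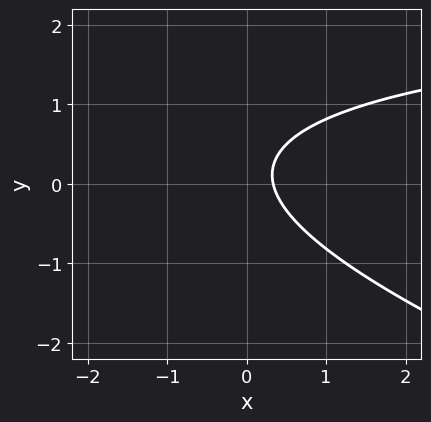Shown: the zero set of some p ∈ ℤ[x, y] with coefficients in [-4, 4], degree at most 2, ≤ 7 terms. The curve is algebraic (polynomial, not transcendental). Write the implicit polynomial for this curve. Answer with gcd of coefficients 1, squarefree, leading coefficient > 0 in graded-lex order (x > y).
x*y + 3*y^2 - 3*x - y + 1

(a) deg p = 2.
(b) Against the integer gridlines: no y-intercept at any integer in the box.
(c) These observations pin down the coefficients.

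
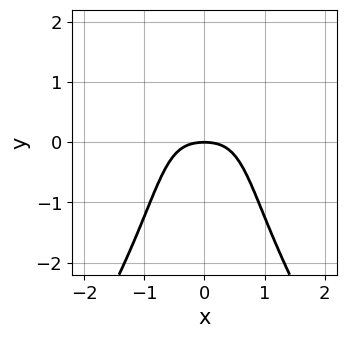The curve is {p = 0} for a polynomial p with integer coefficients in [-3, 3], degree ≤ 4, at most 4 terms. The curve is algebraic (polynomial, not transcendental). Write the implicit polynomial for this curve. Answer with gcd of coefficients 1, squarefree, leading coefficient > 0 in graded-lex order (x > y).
3*x^4 - x^2*y^2 + x^2 + 2*y

Degree: the shape is more complex than any degree-3 curve, so deg p = 4.
Symmetries: mirror symmetry x ↦ −x ⇒ only even powers of x.
Checking where it meets the axes: it meets the y-axis at y = 0 (among the integer gridlines); it crosses the x-axis at the gridline x = 0.
Putting this together gives p.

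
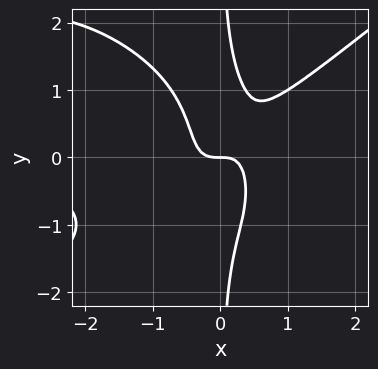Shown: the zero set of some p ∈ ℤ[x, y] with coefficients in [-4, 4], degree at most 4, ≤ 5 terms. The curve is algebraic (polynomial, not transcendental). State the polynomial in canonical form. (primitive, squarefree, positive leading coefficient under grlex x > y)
deg p = 4. A generic line meets the curve in up to 4 points.
Observable constraints: it meets the y-axis at y = 0 (among the integer gridlines); one x-axis crossing is at x = 0.
These observations pin down the coefficients.

x^4 - 2*x*y^3 + 3*x^3 - 3*x^2*y + y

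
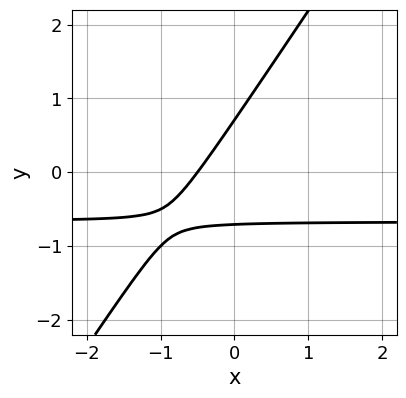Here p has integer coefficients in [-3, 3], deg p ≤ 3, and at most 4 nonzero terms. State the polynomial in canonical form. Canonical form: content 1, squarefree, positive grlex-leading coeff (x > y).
3*x*y - 2*y^2 + 2*x + 1

The degree is 2 — the shape is more complex than any degree-1 curve.
Matching integer coefficients to the picture gives p.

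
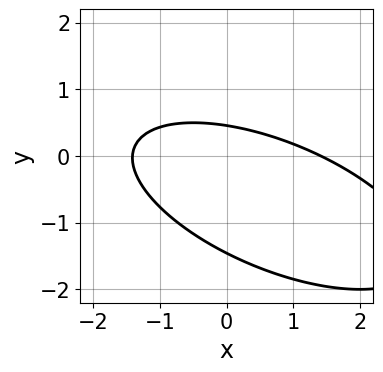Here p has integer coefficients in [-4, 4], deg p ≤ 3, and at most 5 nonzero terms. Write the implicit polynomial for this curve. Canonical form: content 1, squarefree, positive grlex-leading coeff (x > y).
x^2 + 2*x*y + 3*y^2 + 3*y - 2

1. Degree: the shape is more complex than any degree-1 curve, so deg p = 2.
2. Matching integer coefficients to the picture gives p.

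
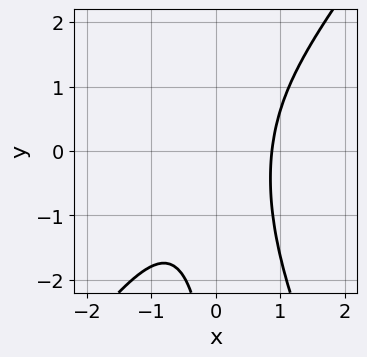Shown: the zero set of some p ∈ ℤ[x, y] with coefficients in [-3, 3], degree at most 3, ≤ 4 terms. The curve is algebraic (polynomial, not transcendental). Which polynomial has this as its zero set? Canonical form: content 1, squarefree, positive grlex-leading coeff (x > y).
3*x^3 - x^2*y - x*y^2 - 2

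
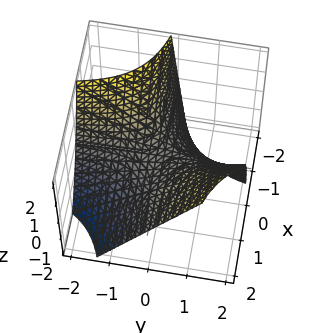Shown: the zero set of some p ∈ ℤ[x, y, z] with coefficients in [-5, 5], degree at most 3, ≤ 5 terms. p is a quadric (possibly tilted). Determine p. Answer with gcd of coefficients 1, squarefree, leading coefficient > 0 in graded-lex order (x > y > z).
4*x*y - x*z - 3*z

(a) The degree is 2 — no degree-1 surface has this shape.
(b) Observable constraints: every point of the y-axis in the box is on the surface; every point of the x-axis in the box is on the surface.
(c) Matching integer coefficients to the picture gives p.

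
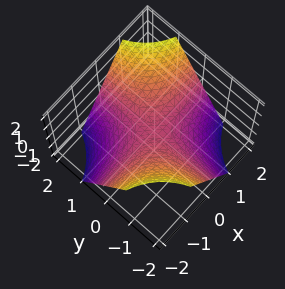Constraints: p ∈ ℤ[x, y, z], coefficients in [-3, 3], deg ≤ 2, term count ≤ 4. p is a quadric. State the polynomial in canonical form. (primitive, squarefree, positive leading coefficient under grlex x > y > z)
x*y - z

(a) Degree: a hyperbolic paraboloid; a quadric, so deg p = 2.
(b) Checking where it meets the axes: the visible y-axis segment lies entirely on the surface; one z-axis crossing is at z = 0; the visible x-axis segment lies entirely on the surface.
(c) These observations pin down the coefficients.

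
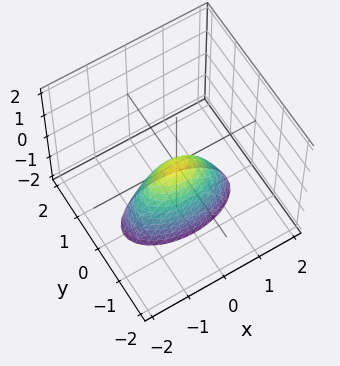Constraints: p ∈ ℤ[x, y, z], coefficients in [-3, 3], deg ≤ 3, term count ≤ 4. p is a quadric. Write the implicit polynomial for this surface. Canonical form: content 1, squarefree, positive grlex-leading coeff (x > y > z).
1. The degree is 2 — a paraboloid; a quadric.
2. Symmetries: it's symmetric under y → −y, forcing even powers of y; it's symmetric under x → −x, forcing even powers of x.
3. From the visible intercepts: one z-axis crossing is at z = 0; it meets the x-axis at x = 0 (among the integer gridlines); one y-axis crossing is at y = 0.
4. The integer polynomial consistent with all of this is the stated p.

x^2 + 3*y^2 + z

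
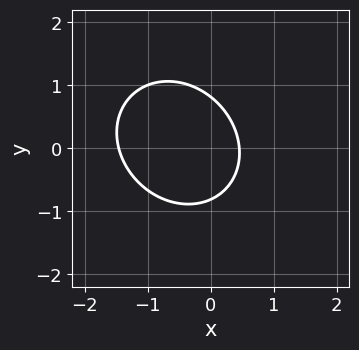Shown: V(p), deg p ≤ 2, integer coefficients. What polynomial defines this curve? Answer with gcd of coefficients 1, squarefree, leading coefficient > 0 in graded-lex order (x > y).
3*x^2 + x*y + 3*y^2 + 3*x - 2

First, the degree is 2 — no degree-1 curve has this shape.
Finally, matching integer coefficients to the picture gives p.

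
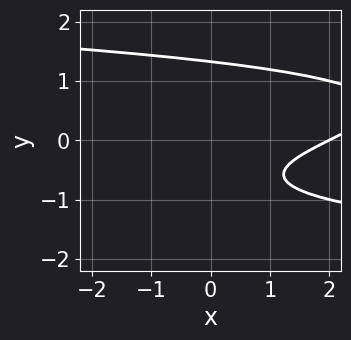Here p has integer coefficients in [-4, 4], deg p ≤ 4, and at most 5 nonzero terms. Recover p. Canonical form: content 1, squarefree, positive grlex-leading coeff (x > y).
1. deg p = 3. No degree-2 curve has this shape.
2. Reading off the gridlines: it crosses the x-axis at the gridline x = 2.
3. The integer polynomial consistent with all of this is the stated p.

2*y^3 + x - 2*y - 2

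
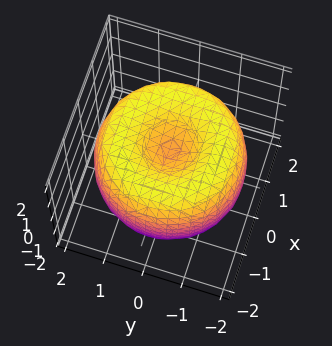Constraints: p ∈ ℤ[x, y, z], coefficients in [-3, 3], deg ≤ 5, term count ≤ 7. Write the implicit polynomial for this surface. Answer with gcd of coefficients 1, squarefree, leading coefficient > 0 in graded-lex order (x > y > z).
x^4 + 2*x^2*y^2 + y^4 - 3*x^2 - 3*y^2 + 2*z^2 - 1

deg p = 4.
Symmetries: the z-axis is an axis of rotation, so x and y enter only as x² + y².
From the visible intercepts: a circular section at z = -1 has radius between 0 and 1.
Solving for integer coefficients yields p as stated.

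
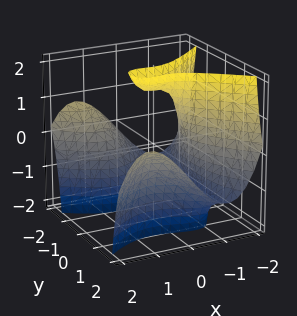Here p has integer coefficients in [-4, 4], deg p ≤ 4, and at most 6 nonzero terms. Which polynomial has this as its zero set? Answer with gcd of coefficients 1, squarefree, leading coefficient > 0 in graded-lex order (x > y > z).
3*x^3 - 3*x*y^2 + 3*y^2*z - 2*z + 3

First, degree: no degree-2 surface has this shape, so deg p = 3.
Then, observable constraints: it misses every integer gridline on the y-axis; one x-axis crossing is at x = -1.
Finally, matching integer coefficients to the picture gives p.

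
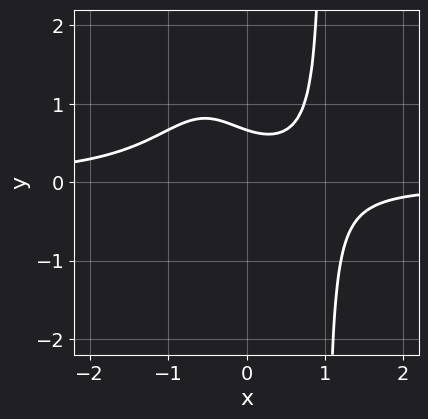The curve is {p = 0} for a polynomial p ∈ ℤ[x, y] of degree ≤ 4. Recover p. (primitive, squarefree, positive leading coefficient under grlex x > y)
3*x^3*y + x^2 - x - 3*y + 2

(a) deg p = 4.
(b) From the axis intercepts and sections: no x-intercept at any integer in the box.
(c) Fitting integer coefficients to these (and the overall shape) gives p.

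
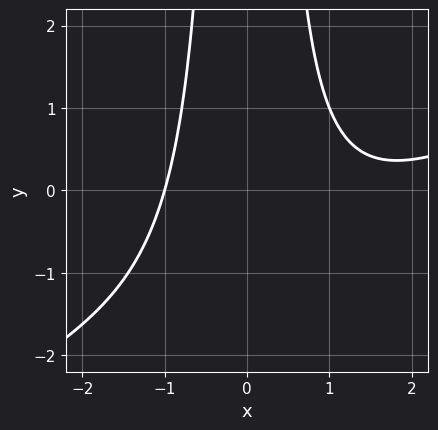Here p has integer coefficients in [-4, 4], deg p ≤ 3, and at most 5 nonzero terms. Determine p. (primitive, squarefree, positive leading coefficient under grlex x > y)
x^3 - 2*x^2*y - 2*x^2 + 3

The degree is 3 — the shape is more complex than any degree-2 curve.
Against the integer gridlines: no y-intercept at any integer in the box; one x-axis crossing is at x = -1.
The integer polynomial consistent with all of this is the stated p.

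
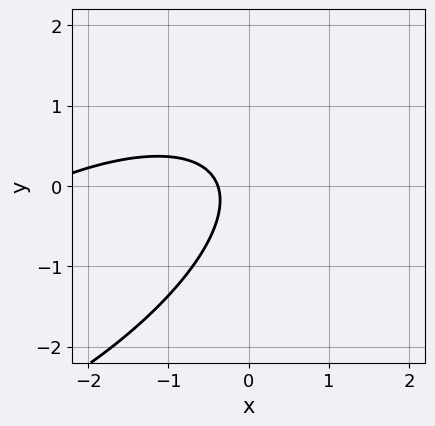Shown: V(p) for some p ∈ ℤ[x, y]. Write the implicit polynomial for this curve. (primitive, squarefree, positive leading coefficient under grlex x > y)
x^2 - 2*x*y + 2*y^2 + 3*x + 1

(a) The degree is 2 — the shape is more complex than any degree-1 curve.
(b) Checking where it meets the axes: it misses every integer gridline on the y-axis.
(c) Putting this together gives p.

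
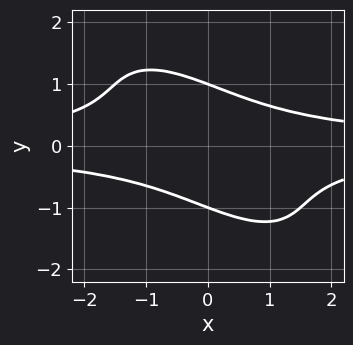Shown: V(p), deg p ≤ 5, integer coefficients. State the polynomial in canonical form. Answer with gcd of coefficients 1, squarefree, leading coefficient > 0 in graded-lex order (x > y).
2*x^2*y^2 + 3*x*y^3 + 2*y^4 - 2

1. The degree is 4 — the shape is more complex than any degree-3 curve.
2. From the axis intercepts and sections: among the integer gridlines, it crosses the y-axis at y ∈ {-1, 1}; the curve avoids every integer x-axis point in the box.
3. Matching integer coefficients to the picture gives p.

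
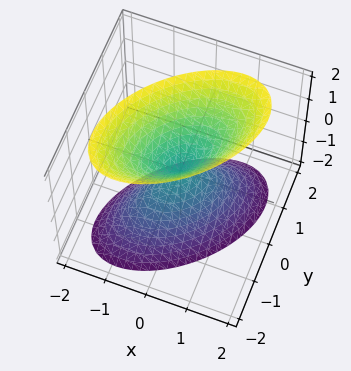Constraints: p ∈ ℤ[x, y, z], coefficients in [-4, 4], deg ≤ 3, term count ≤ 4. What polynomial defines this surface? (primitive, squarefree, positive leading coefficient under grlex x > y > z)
2*x^2 - 2*x*y + 2*y^2 - z^2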